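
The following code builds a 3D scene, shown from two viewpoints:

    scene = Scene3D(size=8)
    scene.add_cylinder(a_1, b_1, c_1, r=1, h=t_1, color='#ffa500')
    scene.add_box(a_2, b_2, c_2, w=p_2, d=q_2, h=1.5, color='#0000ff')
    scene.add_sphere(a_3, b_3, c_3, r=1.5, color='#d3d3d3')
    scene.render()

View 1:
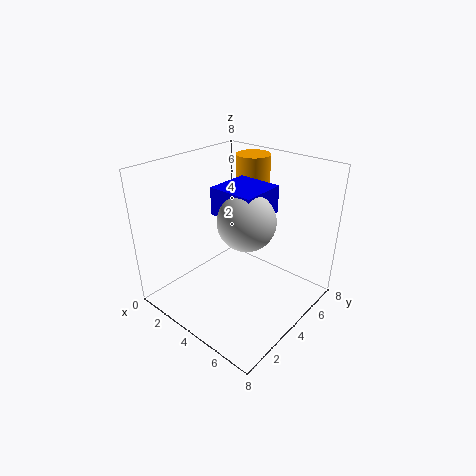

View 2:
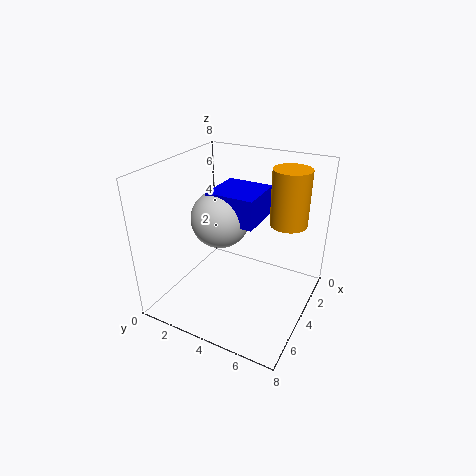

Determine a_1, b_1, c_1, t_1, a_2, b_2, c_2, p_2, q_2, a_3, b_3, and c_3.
a_1 = 3, b_1 = 6.5, c_1 = 5, t_1 = 3, a_2 = 3, b_2 = 3, c_2 = 5.5, p_2 = 2.5, q_2 = 2.5, a_3 = 5, b_3 = 3.5, c_3 = 5.5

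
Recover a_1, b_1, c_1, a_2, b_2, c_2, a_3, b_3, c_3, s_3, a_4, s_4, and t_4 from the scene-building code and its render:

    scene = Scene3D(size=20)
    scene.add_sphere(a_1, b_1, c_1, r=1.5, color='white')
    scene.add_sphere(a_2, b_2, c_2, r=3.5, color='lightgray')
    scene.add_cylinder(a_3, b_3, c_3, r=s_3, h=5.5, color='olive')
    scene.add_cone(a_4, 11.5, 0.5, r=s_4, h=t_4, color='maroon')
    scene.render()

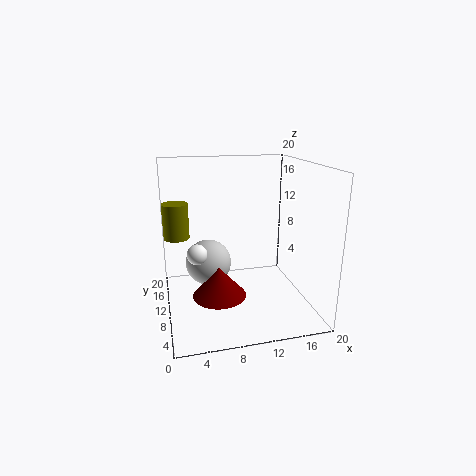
a_1 = 4.5
b_1 = 12.5
c_1 = 7
a_2 = 6.5
b_2 = 15
c_2 = 4.5
a_3 = 2
b_3 = 17.5
c_3 = 8
s_3 = 2
a_4 = 7.5
s_4 = 4
t_4 = 4.5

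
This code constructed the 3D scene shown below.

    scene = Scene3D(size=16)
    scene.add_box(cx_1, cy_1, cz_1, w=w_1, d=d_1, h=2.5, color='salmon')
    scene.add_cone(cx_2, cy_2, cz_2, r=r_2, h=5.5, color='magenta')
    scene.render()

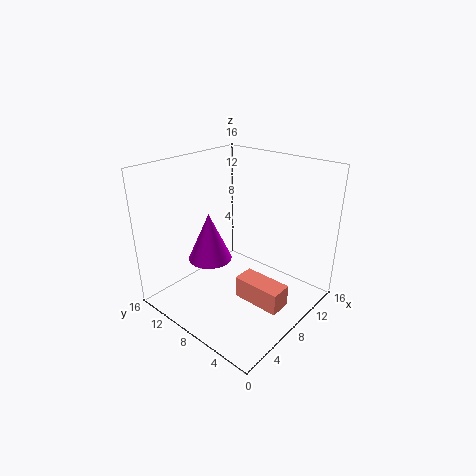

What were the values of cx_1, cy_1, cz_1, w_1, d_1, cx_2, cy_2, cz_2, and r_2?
cx_1 = 7
cy_1 = 2
cz_1 = 1
w_1 = 2.5
d_1 = 5.5
cx_2 = 6.5
cy_2 = 11
cz_2 = 5
r_2 = 2.5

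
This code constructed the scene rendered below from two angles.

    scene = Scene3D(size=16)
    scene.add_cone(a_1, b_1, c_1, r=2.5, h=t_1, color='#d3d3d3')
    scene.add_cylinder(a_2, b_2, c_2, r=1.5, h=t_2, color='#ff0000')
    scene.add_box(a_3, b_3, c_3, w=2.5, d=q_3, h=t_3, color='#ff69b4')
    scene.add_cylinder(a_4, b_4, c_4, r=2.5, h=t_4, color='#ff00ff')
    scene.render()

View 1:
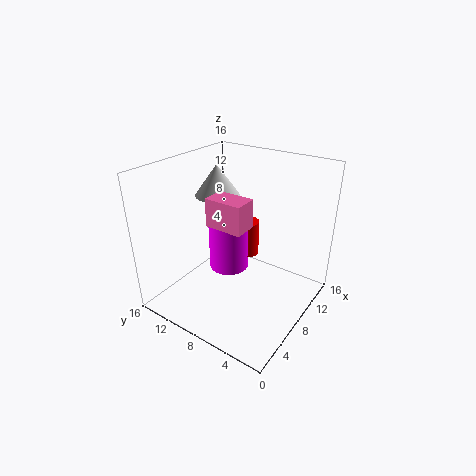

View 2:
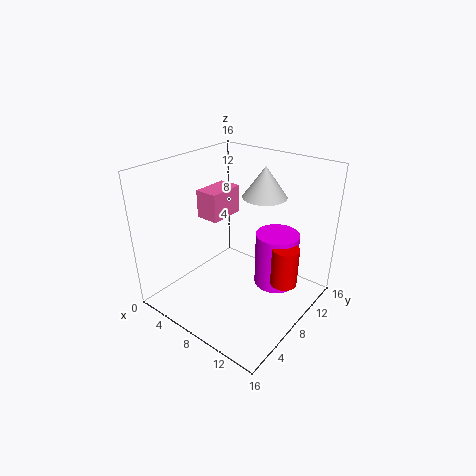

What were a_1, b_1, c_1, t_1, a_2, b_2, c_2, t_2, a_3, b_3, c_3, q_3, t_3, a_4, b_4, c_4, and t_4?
a_1 = 9, b_1 = 11.5, c_1 = 12, t_1 = 3.5, a_2 = 13, b_2 = 10, c_2 = 3, t_2 = 4.5, a_3 = 4.5, b_3 = 5.5, c_3 = 10.5, q_3 = 4, t_3 = 3, a_4 = 11, b_4 = 11.5, c_4 = 1.5, t_4 = 6.5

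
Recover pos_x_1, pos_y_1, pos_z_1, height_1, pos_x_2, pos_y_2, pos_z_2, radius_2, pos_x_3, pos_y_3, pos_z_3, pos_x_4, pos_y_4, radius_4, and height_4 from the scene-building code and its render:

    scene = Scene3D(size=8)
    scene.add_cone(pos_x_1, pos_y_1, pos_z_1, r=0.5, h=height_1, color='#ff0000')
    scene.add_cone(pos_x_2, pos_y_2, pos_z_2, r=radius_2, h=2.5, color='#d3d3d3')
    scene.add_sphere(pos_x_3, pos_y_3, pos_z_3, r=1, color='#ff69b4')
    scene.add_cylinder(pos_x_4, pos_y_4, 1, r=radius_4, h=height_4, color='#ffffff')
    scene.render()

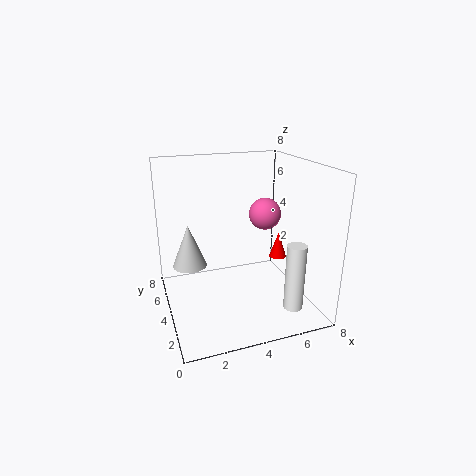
pos_x_1 = 6.5
pos_y_1 = 4
pos_z_1 = 2.5
height_1 = 1.5
pos_x_2 = 1.5
pos_y_2 = 5.5
pos_z_2 = 2
radius_2 = 1
pos_x_3 = 6.5
pos_y_3 = 6
pos_z_3 = 4.5
pos_x_4 = 6
pos_y_4 = 1
radius_4 = 0.5
height_4 = 3.5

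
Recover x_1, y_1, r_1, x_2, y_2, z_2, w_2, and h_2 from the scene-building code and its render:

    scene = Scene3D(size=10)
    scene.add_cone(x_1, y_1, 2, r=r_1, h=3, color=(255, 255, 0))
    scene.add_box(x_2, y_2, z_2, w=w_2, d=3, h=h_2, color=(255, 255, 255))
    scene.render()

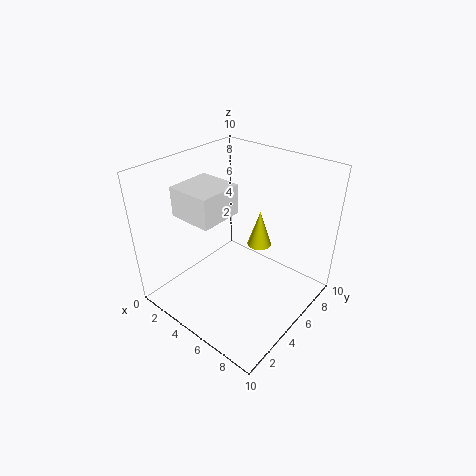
x_1 = 4
y_1 = 9
r_1 = 1
x_2 = 2
y_2 = 2
z_2 = 7
w_2 = 3
h_2 = 2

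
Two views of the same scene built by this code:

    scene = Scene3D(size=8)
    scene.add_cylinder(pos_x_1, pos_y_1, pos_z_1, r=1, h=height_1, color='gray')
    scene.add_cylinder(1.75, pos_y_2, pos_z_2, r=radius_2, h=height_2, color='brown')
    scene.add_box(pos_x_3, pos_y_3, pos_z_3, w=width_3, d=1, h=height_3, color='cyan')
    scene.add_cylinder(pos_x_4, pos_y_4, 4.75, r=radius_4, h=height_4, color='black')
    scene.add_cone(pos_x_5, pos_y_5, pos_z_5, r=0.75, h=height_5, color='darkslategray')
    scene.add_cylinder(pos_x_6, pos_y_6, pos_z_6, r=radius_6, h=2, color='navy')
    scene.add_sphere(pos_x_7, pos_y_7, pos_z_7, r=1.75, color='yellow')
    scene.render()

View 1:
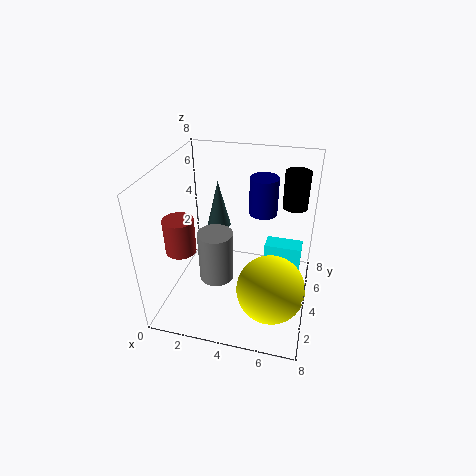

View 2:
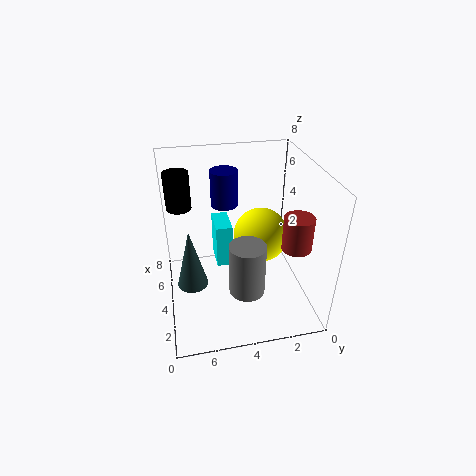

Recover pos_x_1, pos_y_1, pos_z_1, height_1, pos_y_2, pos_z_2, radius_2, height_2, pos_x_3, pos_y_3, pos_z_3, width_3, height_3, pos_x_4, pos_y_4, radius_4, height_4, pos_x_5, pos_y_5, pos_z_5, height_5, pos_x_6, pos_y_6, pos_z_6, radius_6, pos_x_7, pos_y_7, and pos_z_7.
pos_x_1 = 2.75
pos_y_1 = 3.75
pos_z_1 = 1.25
height_1 = 3
pos_y_2 = 1.5
pos_z_2 = 4.5
radius_2 = 0.75
height_2 = 1.75
pos_x_3 = 5.5
pos_y_3 = 4
pos_z_3 = 1
width_3 = 2
height_3 = 2.75
pos_x_4 = 6.75
pos_y_4 = 7
radius_4 = 0.75
height_4 = 2.25
pos_x_5 = 2
pos_y_5 = 6.75
pos_z_5 = 3
height_5 = 3
pos_x_6 = 5.25
pos_y_6 = 4.5
pos_z_6 = 5.5
radius_6 = 0.75
pos_x_7 = 6.25
pos_y_7 = 2
pos_z_7 = 2.5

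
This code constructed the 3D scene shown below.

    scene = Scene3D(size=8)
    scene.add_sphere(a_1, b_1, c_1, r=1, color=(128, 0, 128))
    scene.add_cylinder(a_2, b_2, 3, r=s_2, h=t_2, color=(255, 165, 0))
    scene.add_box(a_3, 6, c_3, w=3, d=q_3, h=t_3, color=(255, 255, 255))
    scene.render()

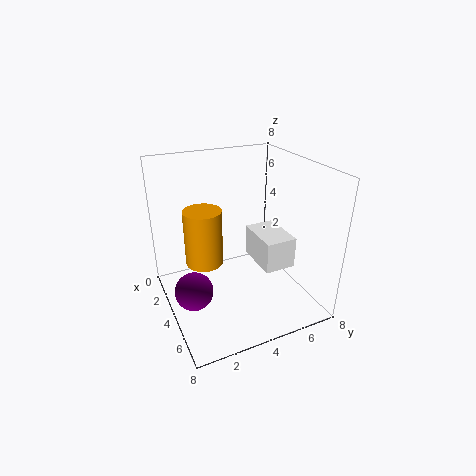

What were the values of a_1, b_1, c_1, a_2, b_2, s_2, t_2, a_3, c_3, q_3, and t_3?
a_1 = 5
b_1 = 1
c_1 = 2
a_2 = 4
b_2 = 2
s_2 = 1
t_2 = 3
a_3 = 1
c_3 = 1
q_3 = 2
t_3 = 2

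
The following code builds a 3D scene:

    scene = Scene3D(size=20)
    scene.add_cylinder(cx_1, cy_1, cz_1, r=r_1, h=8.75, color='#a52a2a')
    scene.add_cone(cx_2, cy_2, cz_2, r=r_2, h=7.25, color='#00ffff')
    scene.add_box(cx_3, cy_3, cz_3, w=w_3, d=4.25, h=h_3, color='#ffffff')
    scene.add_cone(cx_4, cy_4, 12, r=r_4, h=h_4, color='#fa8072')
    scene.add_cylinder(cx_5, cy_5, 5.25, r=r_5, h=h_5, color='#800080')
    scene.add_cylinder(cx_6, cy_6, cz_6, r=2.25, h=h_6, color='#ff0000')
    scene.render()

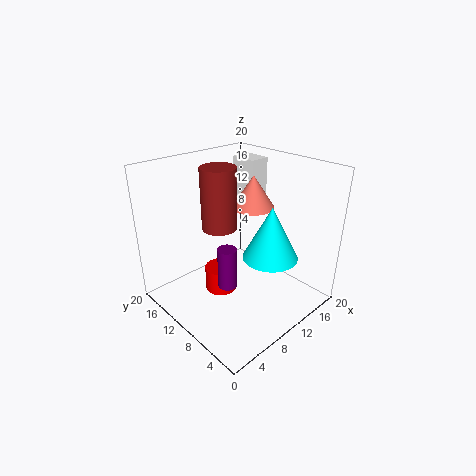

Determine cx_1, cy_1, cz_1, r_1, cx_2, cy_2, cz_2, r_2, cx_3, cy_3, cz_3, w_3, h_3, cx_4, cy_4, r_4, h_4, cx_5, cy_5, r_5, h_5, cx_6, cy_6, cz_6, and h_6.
cx_1 = 9.25
cy_1 = 13
cz_1 = 10.75
r_1 = 2.5
cx_2 = 12
cy_2 = 5.75
cz_2 = 8
r_2 = 3.75
cx_3 = 16.75
cy_3 = 14
cz_3 = 12.25
w_3 = 3.25
h_3 = 6.5
cx_4 = 16
cy_4 = 13
r_4 = 3.25
h_4 = 5
cx_5 = 6
cy_5 = 7.75
r_5 = 1.25
h_5 = 5.5
cx_6 = 8
cy_6 = 11.5
cz_6 = 2
h_6 = 3.5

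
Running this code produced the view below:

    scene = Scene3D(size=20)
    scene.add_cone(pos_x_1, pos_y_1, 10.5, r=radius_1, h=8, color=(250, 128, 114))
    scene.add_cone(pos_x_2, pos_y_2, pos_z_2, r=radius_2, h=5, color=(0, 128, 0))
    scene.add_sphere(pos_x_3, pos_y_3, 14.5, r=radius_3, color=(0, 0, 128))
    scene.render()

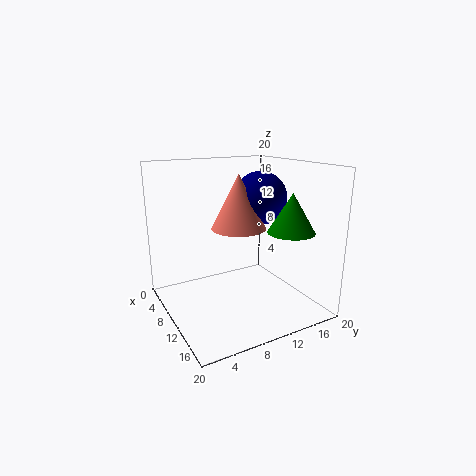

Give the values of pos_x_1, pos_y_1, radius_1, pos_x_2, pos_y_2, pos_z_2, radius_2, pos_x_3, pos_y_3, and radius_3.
pos_x_1 = 7.5, pos_y_1 = 11.5, radius_1 = 4, pos_x_2 = 16.5, pos_y_2 = 14, pos_z_2 = 12, radius_2 = 3, pos_x_3 = 7, pos_y_3 = 15.5, radius_3 = 4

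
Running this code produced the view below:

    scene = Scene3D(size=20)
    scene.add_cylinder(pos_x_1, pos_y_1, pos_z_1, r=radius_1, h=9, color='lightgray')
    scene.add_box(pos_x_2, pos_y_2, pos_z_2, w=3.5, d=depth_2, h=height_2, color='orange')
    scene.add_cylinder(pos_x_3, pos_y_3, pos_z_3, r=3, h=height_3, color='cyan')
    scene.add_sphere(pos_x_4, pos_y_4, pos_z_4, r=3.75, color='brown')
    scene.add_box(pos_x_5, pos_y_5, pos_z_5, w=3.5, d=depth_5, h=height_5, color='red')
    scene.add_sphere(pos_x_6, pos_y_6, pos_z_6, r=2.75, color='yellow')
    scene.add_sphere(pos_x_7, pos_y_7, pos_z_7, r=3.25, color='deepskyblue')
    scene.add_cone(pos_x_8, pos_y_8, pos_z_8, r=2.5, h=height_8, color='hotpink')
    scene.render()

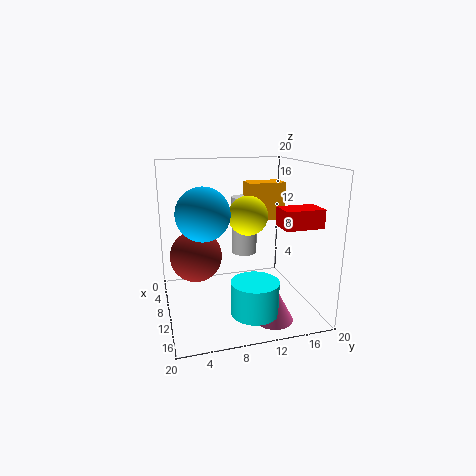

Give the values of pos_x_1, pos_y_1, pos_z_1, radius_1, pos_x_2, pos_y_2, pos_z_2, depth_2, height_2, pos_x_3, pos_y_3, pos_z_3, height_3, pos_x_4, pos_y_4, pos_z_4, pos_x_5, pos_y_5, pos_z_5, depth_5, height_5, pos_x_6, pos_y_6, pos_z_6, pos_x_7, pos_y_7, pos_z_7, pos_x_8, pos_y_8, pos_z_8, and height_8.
pos_x_1 = 4
pos_y_1 = 12.75
pos_z_1 = 5.5
radius_1 = 2
pos_x_2 = 2.5
pos_y_2 = 13
pos_z_2 = 11
depth_2 = 5.75
height_2 = 5.75
pos_x_3 = 16.75
pos_y_3 = 10.25
pos_z_3 = 2.25
height_3 = 4.25
pos_x_4 = 7
pos_y_4 = 4.5
pos_z_4 = 6.75
pos_x_5 = 12.5
pos_y_5 = 14.5
pos_z_5 = 12.25
depth_5 = 5.25
height_5 = 2.5
pos_x_6 = 9.75
pos_y_6 = 11.5
pos_z_6 = 13
pos_x_7 = 14.25
pos_y_7 = 4.5
pos_z_7 = 14.75
pos_x_8 = 17
pos_y_8 = 12.75
pos_z_8 = 1
height_8 = 4.75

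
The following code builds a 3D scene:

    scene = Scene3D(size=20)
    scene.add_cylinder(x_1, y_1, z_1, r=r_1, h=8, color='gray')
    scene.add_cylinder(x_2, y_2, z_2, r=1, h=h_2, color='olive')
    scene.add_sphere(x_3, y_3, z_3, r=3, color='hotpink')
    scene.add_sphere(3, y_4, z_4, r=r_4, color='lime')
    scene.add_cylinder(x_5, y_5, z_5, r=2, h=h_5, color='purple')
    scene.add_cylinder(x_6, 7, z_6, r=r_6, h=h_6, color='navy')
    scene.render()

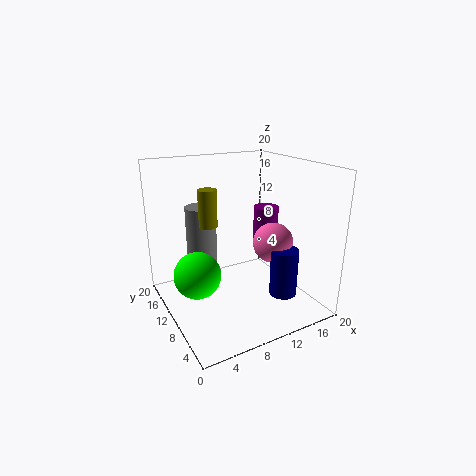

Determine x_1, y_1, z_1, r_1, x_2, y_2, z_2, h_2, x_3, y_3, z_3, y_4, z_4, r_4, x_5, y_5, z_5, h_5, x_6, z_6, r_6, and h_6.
x_1 = 5, y_1 = 11, z_1 = 7, r_1 = 2, x_2 = 3, y_2 = 4, z_2 = 15, h_2 = 4, x_3 = 16, y_3 = 10, z_3 = 8, y_4 = 8, z_4 = 7, r_4 = 3, x_5 = 18, y_5 = 15, z_5 = 5, h_5 = 7, x_6 = 16, z_6 = 1, r_6 = 2, h_6 = 7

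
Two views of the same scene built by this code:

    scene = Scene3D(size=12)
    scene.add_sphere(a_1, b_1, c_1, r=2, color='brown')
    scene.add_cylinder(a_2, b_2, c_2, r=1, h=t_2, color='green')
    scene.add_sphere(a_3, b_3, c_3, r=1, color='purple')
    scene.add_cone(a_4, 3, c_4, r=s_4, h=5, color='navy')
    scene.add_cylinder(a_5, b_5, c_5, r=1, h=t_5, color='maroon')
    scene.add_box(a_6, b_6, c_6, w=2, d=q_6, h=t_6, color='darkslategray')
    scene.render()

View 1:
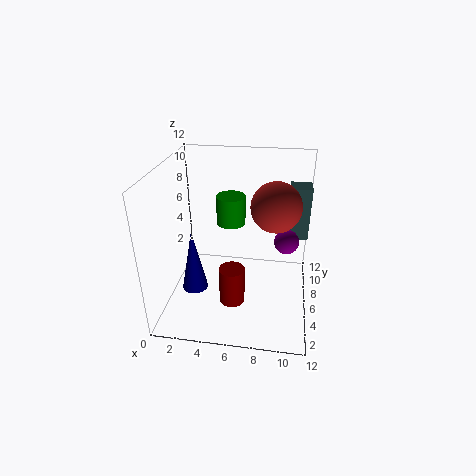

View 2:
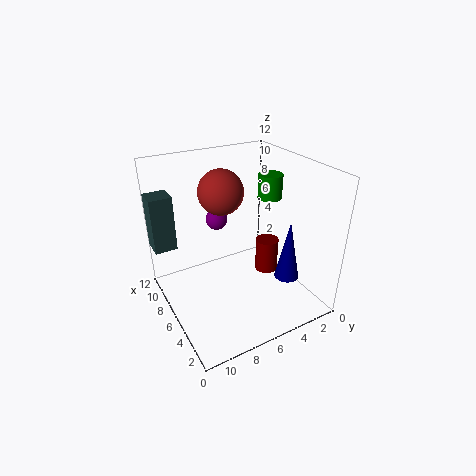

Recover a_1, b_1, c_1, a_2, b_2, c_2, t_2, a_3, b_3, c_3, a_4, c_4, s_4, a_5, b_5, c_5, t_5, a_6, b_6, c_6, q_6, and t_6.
a_1 = 9, b_1 = 6, c_1 = 9, a_2 = 6, b_2 = 3, c_2 = 9, t_2 = 2, a_3 = 10, b_3 = 6, c_3 = 6, a_4 = 3, c_4 = 3, s_4 = 1, a_5 = 6, b_5 = 3, c_5 = 2, t_5 = 3, a_6 = 10, b_6 = 10, c_6 = 4, q_6 = 2, t_6 = 5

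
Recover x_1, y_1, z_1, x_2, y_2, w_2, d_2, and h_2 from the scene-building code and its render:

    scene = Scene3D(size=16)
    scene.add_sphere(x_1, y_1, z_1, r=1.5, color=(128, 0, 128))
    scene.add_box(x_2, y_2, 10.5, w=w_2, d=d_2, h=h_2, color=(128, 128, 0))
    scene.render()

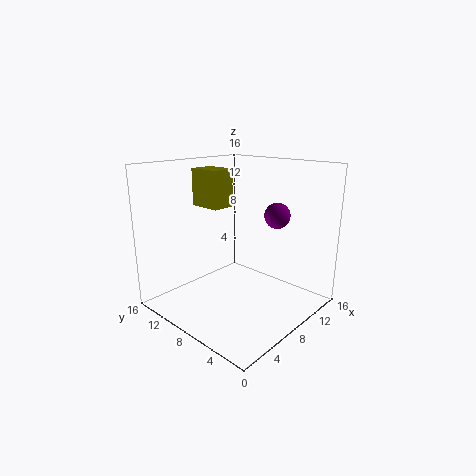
x_1 = 12.5
y_1 = 6
z_1 = 10
x_2 = 8
y_2 = 11.5
w_2 = 3
d_2 = 4
h_2 = 4.5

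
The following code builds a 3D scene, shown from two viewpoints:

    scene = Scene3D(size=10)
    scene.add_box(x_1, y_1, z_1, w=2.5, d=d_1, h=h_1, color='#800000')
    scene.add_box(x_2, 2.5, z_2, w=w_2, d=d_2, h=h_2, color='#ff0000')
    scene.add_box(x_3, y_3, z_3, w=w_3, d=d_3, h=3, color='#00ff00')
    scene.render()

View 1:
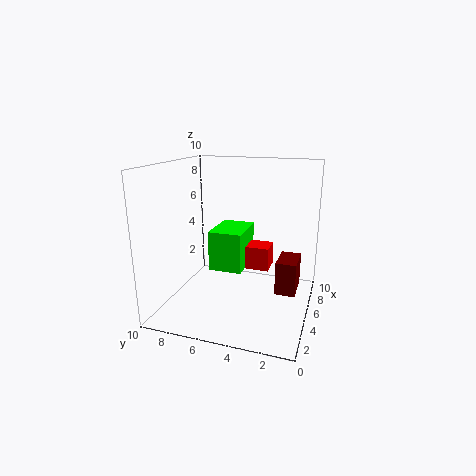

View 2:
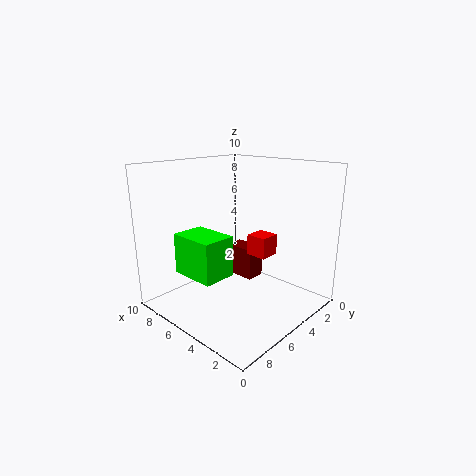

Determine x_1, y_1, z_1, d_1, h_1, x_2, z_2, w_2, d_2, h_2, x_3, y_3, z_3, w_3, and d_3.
x_1 = 6
y_1 = 1
z_1 = 0.5
d_1 = 1.5
h_1 = 2.5
x_2 = 3.5
z_2 = 3.5
w_2 = 1.5
d_2 = 1.5
h_2 = 1.5
x_3 = 5.5
y_3 = 5
z_3 = 2
w_3 = 3.5
d_3 = 2.5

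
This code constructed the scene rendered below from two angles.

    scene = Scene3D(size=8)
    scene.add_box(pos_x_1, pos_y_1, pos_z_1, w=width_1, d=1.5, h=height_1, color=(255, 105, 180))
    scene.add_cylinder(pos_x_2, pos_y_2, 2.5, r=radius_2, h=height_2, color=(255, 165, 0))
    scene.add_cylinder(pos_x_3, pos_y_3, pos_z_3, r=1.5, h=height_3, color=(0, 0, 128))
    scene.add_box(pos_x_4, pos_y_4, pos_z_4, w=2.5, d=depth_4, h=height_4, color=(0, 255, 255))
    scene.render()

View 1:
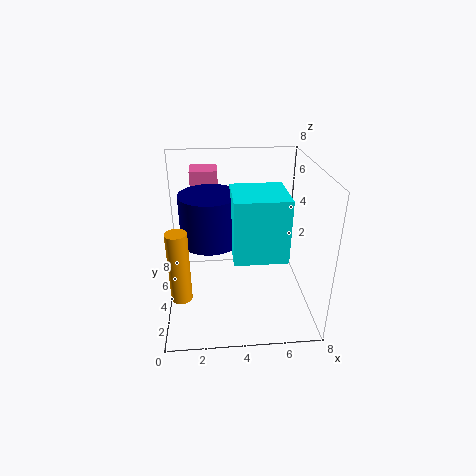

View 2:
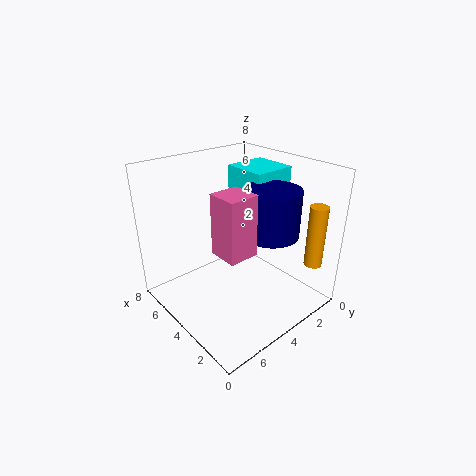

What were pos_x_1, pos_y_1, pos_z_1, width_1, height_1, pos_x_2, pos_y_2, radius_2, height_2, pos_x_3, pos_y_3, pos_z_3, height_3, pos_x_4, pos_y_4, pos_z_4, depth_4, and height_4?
pos_x_1 = 1.5, pos_y_1 = 5, pos_z_1 = 4.5, width_1 = 1.5, height_1 = 3, pos_x_2 = 1, pos_y_2 = 1, radius_2 = 0.5, height_2 = 3.5, pos_x_3 = 2.5, pos_y_3 = 3, pos_z_3 = 4.5, height_3 = 2.5, pos_x_4 = 3.5, pos_y_4 = 0.5, pos_z_4 = 4.5, depth_4 = 2.5, height_4 = 3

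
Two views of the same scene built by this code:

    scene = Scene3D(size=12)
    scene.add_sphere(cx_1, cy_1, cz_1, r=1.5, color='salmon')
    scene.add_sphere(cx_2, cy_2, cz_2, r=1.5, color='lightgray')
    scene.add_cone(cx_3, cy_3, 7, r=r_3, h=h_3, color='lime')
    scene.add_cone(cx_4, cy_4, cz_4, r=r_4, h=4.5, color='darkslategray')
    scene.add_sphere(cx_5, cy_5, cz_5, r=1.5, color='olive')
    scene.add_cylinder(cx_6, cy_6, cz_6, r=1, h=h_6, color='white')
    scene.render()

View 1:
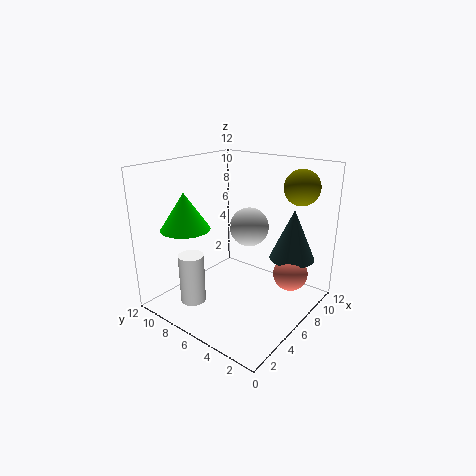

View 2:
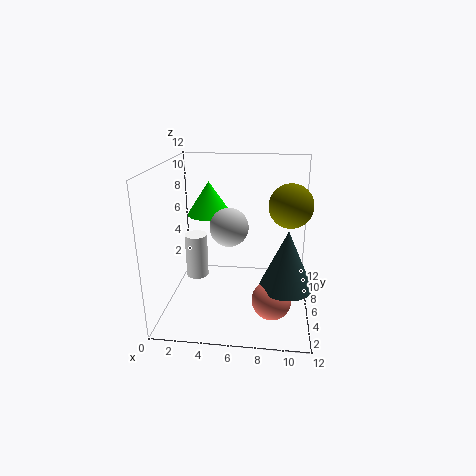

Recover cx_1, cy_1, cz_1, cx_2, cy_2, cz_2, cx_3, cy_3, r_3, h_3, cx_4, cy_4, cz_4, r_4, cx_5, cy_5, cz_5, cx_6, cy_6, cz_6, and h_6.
cx_1 = 9; cy_1 = 2.5; cz_1 = 2.5; cx_2 = 5.5; cy_2 = 4.5; cz_2 = 7.5; cx_3 = 3; cy_3 = 9; r_3 = 2; h_3 = 3; cx_4 = 10; cy_4 = 3; cz_4 = 3.5; r_4 = 2; cx_5 = 10; cy_5 = 2.5; cz_5 = 10; cx_6 = 2; cy_6 = 7.5; cz_6 = 1.5; h_6 = 4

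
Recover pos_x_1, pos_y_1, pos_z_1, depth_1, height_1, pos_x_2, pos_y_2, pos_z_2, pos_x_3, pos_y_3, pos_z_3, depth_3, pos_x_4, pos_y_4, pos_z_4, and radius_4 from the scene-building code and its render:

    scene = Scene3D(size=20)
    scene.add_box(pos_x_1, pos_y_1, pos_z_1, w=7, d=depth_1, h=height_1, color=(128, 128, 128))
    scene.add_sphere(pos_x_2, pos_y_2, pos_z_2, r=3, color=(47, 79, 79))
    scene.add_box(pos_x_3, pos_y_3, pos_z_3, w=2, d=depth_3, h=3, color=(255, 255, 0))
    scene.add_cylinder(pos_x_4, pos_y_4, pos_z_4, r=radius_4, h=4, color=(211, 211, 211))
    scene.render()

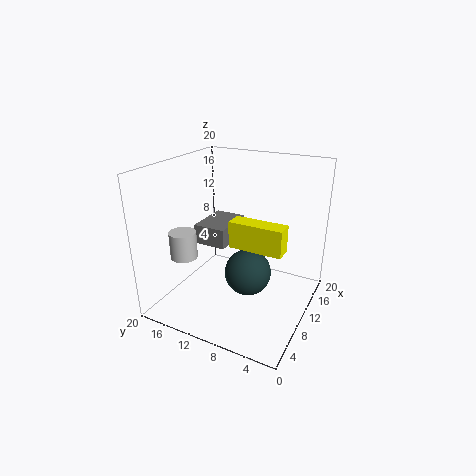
pos_x_1 = 11
pos_y_1 = 13
pos_z_1 = 7
depth_1 = 5
height_1 = 3
pos_x_2 = 7
pos_y_2 = 7
pos_z_2 = 7
pos_x_3 = 2
pos_y_3 = 1
pos_z_3 = 13
depth_3 = 6
pos_x_4 = 8
pos_y_4 = 18
pos_z_4 = 6
radius_4 = 2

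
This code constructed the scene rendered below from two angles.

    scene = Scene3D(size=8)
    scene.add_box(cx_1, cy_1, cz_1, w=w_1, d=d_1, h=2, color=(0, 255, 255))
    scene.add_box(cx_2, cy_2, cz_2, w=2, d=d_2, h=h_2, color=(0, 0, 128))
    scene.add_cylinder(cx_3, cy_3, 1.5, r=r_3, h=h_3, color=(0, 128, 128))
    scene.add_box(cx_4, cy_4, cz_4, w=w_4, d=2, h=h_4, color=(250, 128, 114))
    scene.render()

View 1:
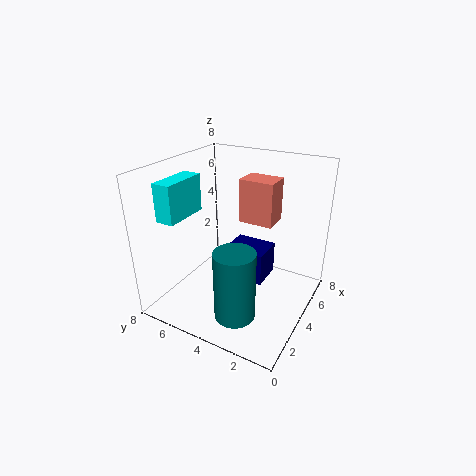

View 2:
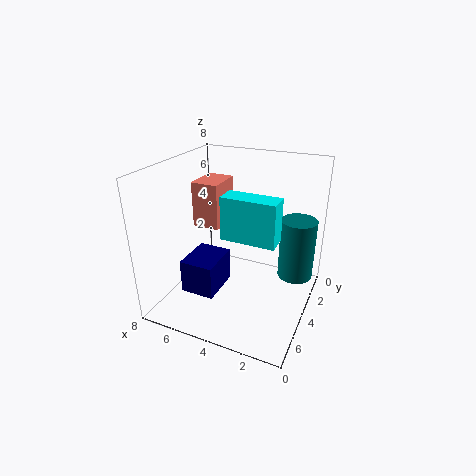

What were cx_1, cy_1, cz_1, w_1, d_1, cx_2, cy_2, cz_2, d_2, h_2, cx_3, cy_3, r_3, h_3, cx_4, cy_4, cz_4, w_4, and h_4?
cx_1 = 1
cy_1 = 6
cz_1 = 5.5
w_1 = 2.5
d_1 = 1
cx_2 = 5
cy_2 = 3
cz_2 = 0.5
d_2 = 2.5
h_2 = 2
cx_3 = 1
cy_3 = 2.5
r_3 = 1
h_3 = 3.5
cx_4 = 5
cy_4 = 2.5
cz_4 = 4.5
w_4 = 1.5
h_4 = 2.5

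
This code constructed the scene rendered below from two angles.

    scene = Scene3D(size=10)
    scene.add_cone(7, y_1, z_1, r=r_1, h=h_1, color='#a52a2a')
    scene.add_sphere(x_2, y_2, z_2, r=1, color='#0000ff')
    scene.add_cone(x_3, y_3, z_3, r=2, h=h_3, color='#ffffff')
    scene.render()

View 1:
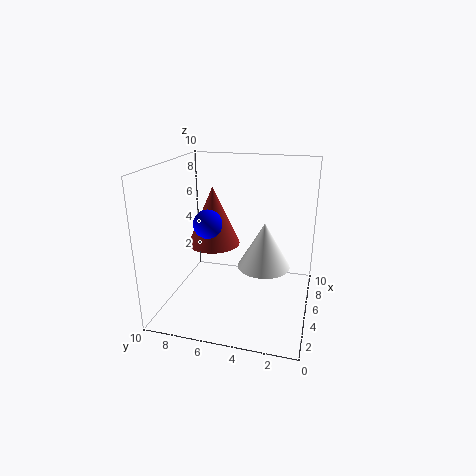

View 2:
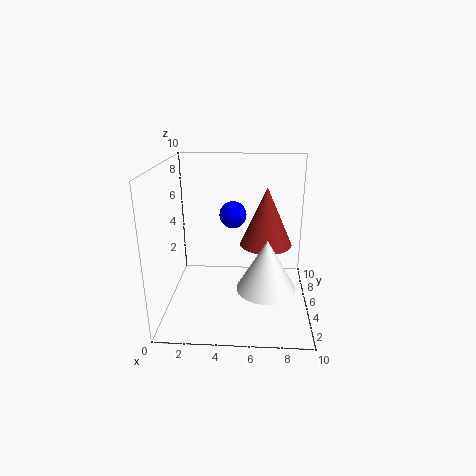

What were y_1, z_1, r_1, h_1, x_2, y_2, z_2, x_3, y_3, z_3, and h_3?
y_1 = 7.5; z_1 = 3.5; r_1 = 2; h_1 = 4.5; x_2 = 4.5; y_2 = 7; z_2 = 6; x_3 = 7; y_3 = 3.5; z_3 = 2; h_3 = 3.5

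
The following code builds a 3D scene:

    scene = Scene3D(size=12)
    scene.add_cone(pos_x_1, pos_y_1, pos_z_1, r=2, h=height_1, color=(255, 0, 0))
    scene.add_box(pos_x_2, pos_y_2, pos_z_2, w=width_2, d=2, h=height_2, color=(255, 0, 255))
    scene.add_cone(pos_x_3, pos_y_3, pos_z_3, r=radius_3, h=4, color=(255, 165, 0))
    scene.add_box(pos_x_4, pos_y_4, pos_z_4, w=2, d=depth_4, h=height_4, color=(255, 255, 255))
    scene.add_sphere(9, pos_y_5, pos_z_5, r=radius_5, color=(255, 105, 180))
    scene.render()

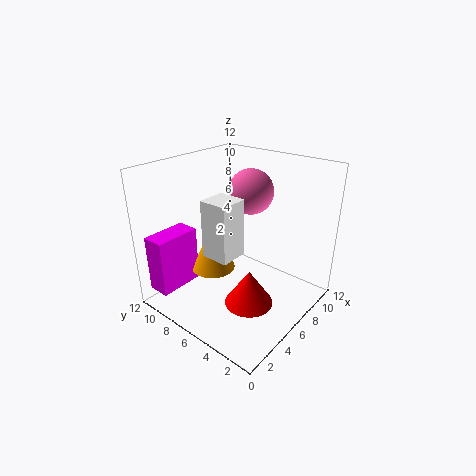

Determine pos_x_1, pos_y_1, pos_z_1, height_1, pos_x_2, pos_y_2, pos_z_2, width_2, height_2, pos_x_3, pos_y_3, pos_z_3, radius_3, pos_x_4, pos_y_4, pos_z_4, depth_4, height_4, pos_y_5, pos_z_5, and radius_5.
pos_x_1 = 5, pos_y_1 = 4, pos_z_1 = 1, height_1 = 3, pos_x_2 = 1, pos_y_2 = 10, pos_z_2 = 1, width_2 = 4, height_2 = 5, pos_x_3 = 6, pos_y_3 = 9, pos_z_3 = 2, radius_3 = 2, pos_x_4 = 1, pos_y_4 = 3, pos_z_4 = 7, depth_4 = 2, height_4 = 4, pos_y_5 = 7, pos_z_5 = 9, radius_5 = 2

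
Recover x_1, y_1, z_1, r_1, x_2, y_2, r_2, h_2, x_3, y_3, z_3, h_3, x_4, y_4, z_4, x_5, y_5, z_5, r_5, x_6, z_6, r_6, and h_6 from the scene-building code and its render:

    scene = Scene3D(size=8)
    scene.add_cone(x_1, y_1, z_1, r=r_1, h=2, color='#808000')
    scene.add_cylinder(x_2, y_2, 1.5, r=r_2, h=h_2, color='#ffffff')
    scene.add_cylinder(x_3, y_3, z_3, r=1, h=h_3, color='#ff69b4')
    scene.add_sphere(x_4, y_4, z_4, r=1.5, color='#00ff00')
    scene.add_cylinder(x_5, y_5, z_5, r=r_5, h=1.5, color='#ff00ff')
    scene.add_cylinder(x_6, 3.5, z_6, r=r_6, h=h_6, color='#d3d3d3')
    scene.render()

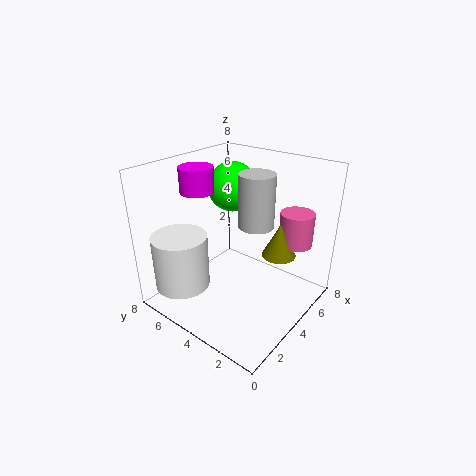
x_1 = 6
y_1 = 2.5
z_1 = 2.5
r_1 = 1
x_2 = 1.5
y_2 = 6
r_2 = 1.5
h_2 = 3
x_3 = 7
y_3 = 2
z_3 = 3
h_3 = 2
x_4 = 6
y_4 = 6
z_4 = 6
x_5 = 4
y_5 = 7
z_5 = 6
r_5 = 1
x_6 = 5
z_6 = 4.5
r_6 = 1
h_6 = 3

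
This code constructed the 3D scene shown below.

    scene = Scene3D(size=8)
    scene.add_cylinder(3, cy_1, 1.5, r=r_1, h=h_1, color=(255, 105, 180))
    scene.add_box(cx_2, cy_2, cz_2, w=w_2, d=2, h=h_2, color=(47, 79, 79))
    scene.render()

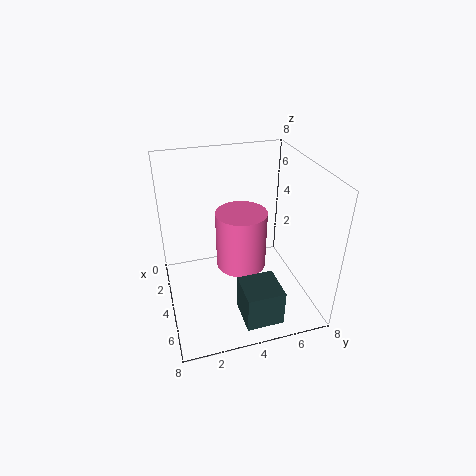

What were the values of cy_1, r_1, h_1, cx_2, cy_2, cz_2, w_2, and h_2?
cy_1 = 4.5; r_1 = 1.5; h_1 = 3.5; cx_2 = 5.5; cy_2 = 3.5; cz_2 = 0.5; w_2 = 2; h_2 = 2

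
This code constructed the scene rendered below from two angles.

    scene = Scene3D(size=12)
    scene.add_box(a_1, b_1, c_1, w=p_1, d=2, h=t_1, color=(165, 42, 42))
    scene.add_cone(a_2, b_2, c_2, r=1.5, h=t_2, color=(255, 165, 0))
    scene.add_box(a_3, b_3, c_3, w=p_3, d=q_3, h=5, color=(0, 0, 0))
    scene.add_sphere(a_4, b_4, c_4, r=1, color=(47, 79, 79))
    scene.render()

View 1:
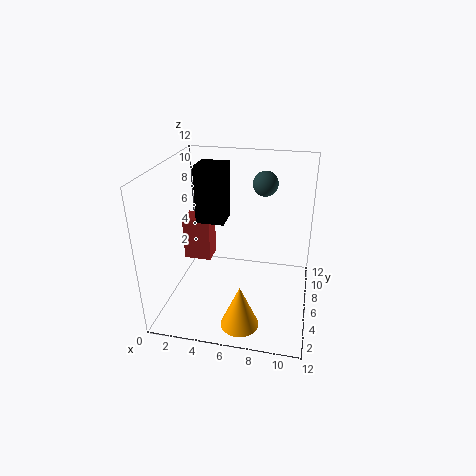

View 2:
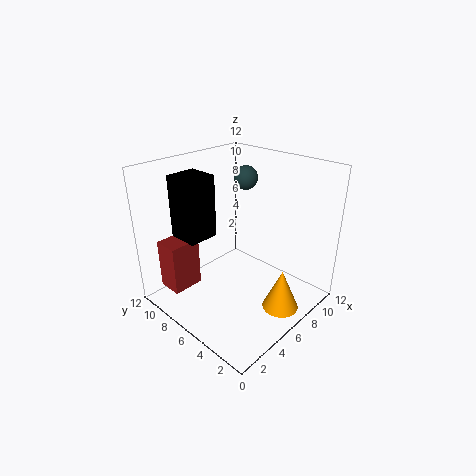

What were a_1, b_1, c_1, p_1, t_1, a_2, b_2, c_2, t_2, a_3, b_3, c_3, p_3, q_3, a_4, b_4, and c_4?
a_1 = 0.5
b_1 = 7.5
c_1 = 2.5
p_1 = 2.5
t_1 = 4
a_2 = 7
b_2 = 2
c_2 = 0.5
t_2 = 3.5
a_3 = 2
b_3 = 7
c_3 = 6.5
p_3 = 2.5
q_3 = 2.5
a_4 = 8
b_4 = 7
c_4 = 10.5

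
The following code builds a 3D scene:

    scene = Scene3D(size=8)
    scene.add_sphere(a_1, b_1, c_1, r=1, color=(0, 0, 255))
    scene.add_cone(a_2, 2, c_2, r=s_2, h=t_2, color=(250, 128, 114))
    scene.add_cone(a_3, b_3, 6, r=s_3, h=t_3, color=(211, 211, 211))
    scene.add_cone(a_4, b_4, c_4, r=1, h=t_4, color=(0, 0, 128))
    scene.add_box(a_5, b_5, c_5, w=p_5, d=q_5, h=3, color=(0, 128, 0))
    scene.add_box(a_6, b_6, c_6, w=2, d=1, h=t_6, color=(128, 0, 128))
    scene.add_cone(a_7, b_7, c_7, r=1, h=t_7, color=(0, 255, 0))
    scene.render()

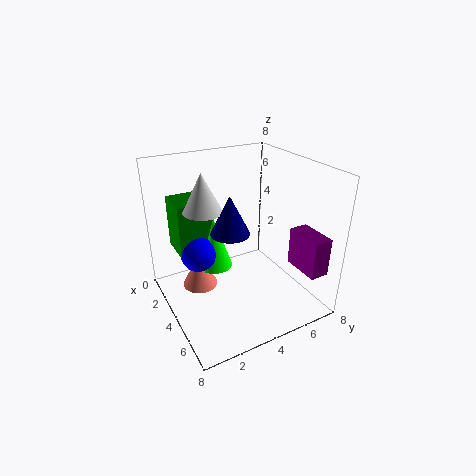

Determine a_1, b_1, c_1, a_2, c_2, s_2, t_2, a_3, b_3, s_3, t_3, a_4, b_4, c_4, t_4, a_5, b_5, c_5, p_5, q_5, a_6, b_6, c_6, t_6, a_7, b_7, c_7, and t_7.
a_1 = 3, b_1 = 2, c_1 = 3, a_2 = 3, c_2 = 1, s_2 = 1, t_2 = 2, a_3 = 4, b_3 = 2, s_3 = 1, t_3 = 2, a_4 = 5, b_4 = 3, c_4 = 5, t_4 = 2, a_5 = 1, b_5 = 1, c_5 = 3, p_5 = 2, q_5 = 2, a_6 = 6, b_6 = 6, c_6 = 3, t_6 = 2, a_7 = 3, b_7 = 3, c_7 = 2, t_7 = 3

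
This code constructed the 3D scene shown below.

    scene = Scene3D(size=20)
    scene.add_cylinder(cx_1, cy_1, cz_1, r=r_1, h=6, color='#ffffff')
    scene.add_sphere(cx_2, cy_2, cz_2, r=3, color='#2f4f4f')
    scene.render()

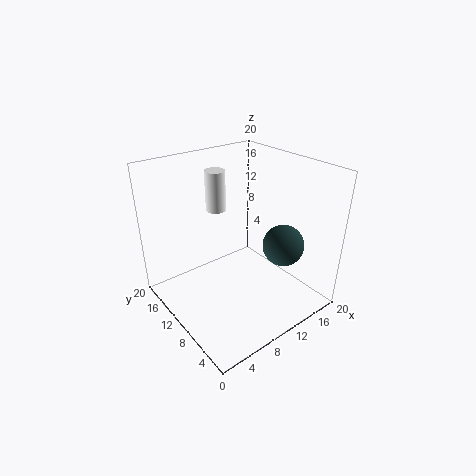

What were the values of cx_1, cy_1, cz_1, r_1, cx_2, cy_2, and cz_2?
cx_1 = 10.5, cy_1 = 16, cz_1 = 12, r_1 = 1.5, cx_2 = 16, cy_2 = 7, cz_2 = 8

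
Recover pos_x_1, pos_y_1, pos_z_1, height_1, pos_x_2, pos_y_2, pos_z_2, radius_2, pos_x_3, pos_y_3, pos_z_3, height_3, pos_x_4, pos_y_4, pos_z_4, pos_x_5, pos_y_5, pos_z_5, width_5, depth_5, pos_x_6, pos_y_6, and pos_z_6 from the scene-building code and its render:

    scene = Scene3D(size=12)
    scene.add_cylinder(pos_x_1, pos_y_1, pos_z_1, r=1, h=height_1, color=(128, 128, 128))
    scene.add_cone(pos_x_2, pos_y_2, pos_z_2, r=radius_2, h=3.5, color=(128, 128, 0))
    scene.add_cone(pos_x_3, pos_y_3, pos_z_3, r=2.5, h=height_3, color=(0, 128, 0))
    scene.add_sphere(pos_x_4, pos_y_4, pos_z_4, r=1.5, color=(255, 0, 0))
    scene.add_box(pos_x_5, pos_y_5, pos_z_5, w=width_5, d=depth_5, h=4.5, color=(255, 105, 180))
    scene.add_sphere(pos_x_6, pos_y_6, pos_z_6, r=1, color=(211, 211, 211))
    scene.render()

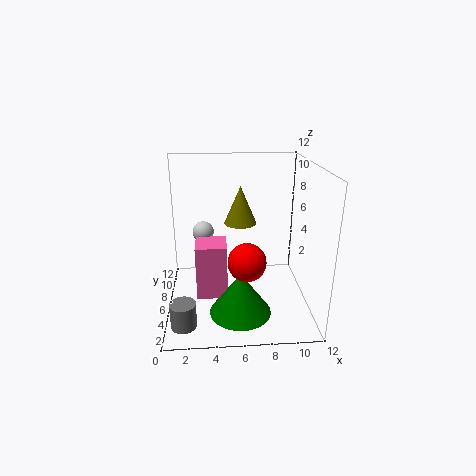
pos_x_1 = 1.5
pos_y_1 = 2
pos_z_1 = 0.5
height_1 = 2
pos_x_2 = 6.5
pos_y_2 = 9.5
pos_z_2 = 6
radius_2 = 1.5
pos_x_3 = 6
pos_y_3 = 3.5
pos_z_3 = 0.5
height_3 = 3.5
pos_x_4 = 6.5
pos_y_4 = 3.5
pos_z_4 = 5
pos_x_5 = 2.5
pos_y_5 = 4
pos_z_5 = 1.5
width_5 = 2.5
depth_5 = 2.5
pos_x_6 = 3
pos_y_6 = 10
pos_z_6 = 5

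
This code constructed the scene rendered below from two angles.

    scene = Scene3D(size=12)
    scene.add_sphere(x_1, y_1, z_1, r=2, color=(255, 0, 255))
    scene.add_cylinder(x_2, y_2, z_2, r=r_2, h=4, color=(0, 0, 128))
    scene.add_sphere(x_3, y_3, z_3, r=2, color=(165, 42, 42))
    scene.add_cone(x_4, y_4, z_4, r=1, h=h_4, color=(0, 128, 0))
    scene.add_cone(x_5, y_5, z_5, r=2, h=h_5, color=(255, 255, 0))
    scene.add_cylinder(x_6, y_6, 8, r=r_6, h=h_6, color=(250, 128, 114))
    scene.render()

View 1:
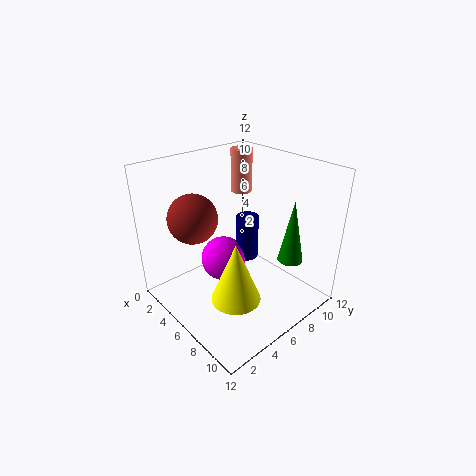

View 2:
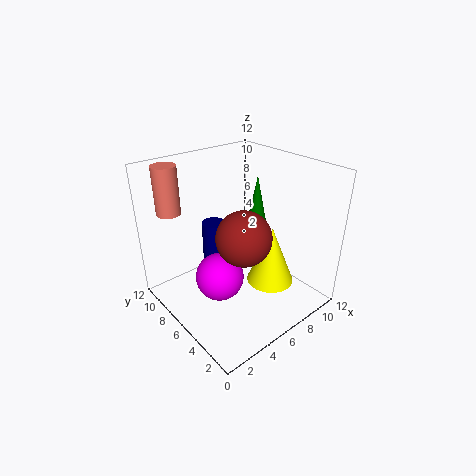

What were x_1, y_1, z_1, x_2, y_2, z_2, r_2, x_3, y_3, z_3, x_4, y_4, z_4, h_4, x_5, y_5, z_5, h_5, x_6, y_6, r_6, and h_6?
x_1 = 4, y_1 = 6, z_1 = 3, x_2 = 5, y_2 = 8, z_2 = 3, r_2 = 1, x_3 = 4, y_3 = 3, z_3 = 8, x_4 = 10, y_4 = 8, z_4 = 5, h_4 = 5, x_5 = 8, y_5 = 4, z_5 = 2, h_5 = 5, x_6 = 2, y_6 = 10, r_6 = 1, h_6 = 4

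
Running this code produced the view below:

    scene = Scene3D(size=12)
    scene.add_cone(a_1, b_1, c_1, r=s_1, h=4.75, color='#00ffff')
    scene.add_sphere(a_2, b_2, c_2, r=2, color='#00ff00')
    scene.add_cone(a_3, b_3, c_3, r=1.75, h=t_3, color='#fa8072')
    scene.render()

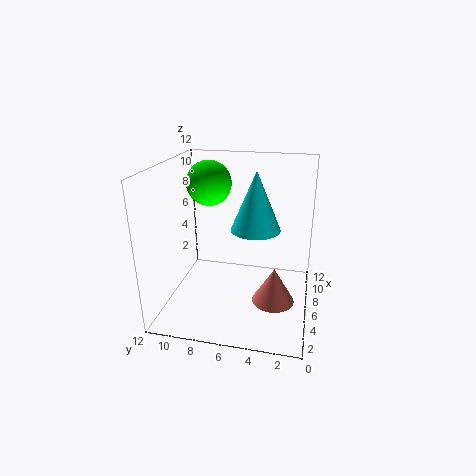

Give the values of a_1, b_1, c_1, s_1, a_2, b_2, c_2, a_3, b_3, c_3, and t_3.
a_1 = 5.75, b_1 = 4.5, c_1 = 7, s_1 = 2, a_2 = 8.75, b_2 = 9.25, c_2 = 9.75, a_3 = 5, b_3 = 2.75, c_3 = 1, t_3 = 3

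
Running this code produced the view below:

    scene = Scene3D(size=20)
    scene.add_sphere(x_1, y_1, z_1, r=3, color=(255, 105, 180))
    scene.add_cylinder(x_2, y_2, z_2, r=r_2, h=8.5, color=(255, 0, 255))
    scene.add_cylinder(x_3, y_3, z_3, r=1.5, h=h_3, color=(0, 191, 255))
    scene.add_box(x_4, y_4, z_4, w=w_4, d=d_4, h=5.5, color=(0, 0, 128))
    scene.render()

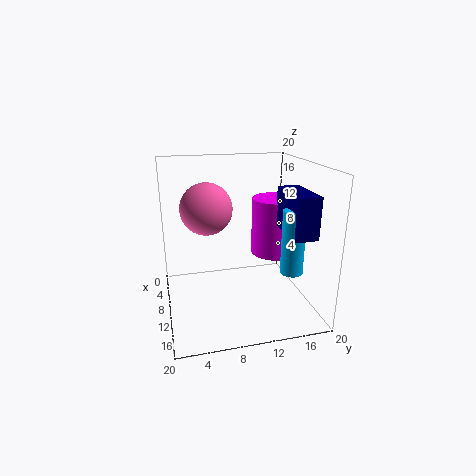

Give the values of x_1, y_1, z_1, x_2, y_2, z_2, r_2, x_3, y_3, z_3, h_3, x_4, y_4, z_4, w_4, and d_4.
x_1 = 15, y_1 = 5, z_1 = 16, x_2 = 7, y_2 = 16.5, z_2 = 6, r_2 = 3.5, x_3 = 15, y_3 = 16, z_3 = 6.5, h_3 = 8.5, x_4 = 10, y_4 = 15.5, z_4 = 11.5, w_4 = 7, d_4 = 3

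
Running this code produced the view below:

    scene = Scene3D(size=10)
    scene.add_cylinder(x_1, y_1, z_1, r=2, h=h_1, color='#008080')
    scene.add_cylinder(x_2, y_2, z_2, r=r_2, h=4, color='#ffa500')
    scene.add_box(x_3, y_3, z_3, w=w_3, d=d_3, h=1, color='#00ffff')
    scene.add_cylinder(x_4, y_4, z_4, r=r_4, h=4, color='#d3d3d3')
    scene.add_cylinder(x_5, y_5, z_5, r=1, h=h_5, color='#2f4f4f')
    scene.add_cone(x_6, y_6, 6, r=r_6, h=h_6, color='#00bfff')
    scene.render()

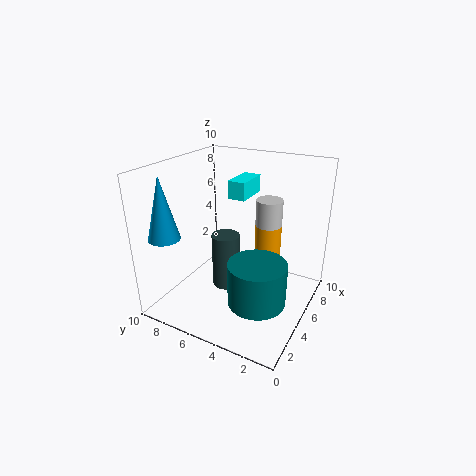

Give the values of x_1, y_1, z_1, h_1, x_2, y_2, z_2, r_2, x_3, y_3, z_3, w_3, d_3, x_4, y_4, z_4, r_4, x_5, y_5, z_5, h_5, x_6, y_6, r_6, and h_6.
x_1 = 4, y_1 = 3, z_1 = 1, h_1 = 3, x_2 = 8, y_2 = 4, z_2 = 1, r_2 = 1, x_3 = 2, y_3 = 3, z_3 = 9, w_3 = 2, d_3 = 1, x_4 = 8, y_4 = 4, z_4 = 3, r_4 = 1, x_5 = 5, y_5 = 6, z_5 = 1, h_5 = 4, x_6 = 1, y_6 = 8, r_6 = 1, h_6 = 4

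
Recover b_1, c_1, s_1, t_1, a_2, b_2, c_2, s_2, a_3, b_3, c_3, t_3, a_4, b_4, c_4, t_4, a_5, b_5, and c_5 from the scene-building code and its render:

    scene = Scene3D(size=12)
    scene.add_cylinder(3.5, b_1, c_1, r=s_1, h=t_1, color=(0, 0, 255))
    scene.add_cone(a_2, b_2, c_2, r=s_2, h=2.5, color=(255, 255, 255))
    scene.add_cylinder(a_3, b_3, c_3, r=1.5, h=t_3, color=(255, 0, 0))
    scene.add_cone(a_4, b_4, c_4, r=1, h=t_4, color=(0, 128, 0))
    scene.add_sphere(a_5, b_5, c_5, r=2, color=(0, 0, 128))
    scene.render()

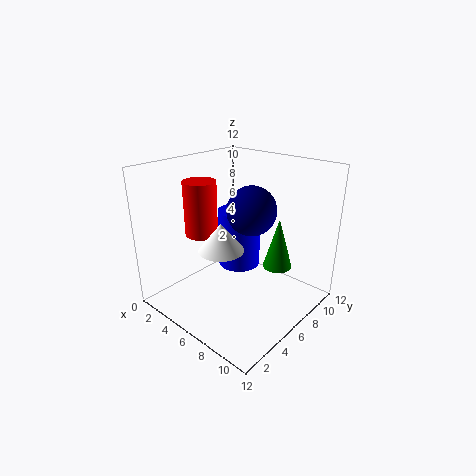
b_1 = 9
c_1 = 1.5
s_1 = 2
t_1 = 5.5
a_2 = 4.5
b_2 = 5.5
c_2 = 4.5
s_2 = 2
a_3 = 1.5
b_3 = 6
c_3 = 5
t_3 = 5
a_4 = 11
b_4 = 4.5
c_4 = 6
t_4 = 3.5
a_5 = 7
b_5 = 6.5
c_5 = 8.5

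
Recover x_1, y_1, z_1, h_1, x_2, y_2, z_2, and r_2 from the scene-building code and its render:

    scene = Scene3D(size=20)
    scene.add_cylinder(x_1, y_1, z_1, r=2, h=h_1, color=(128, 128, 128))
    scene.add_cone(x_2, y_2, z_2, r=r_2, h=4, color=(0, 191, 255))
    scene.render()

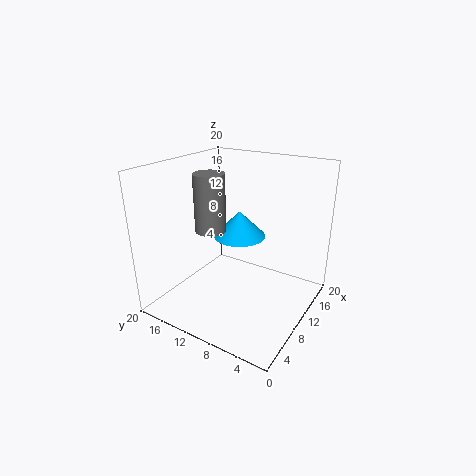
x_1 = 6.5
y_1 = 12
z_1 = 12
h_1 = 7.5
x_2 = 14.5
y_2 = 12.5
z_2 = 8
r_2 = 4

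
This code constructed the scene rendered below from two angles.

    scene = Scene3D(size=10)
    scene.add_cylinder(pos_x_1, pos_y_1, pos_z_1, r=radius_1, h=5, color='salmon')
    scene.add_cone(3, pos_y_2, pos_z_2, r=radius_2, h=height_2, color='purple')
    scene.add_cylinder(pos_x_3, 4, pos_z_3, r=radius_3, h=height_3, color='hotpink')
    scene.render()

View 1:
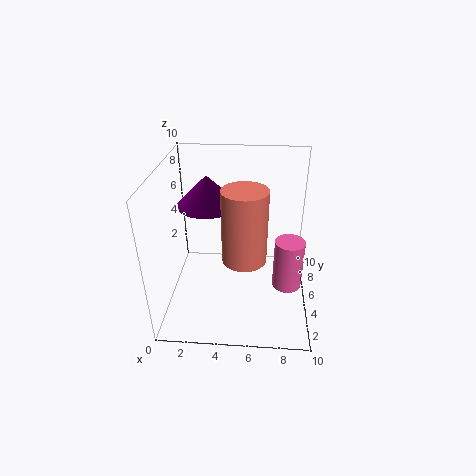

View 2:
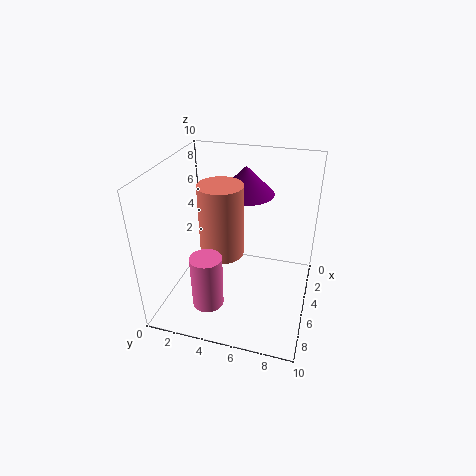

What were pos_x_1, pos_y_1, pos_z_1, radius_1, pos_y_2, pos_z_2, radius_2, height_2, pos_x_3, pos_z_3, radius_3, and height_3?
pos_x_1 = 5.5
pos_y_1 = 4
pos_z_1 = 4
radius_1 = 1.5
pos_y_2 = 5
pos_z_2 = 7.5
radius_2 = 2
height_2 = 2
pos_x_3 = 8.5
pos_z_3 = 2
radius_3 = 1
height_3 = 3.5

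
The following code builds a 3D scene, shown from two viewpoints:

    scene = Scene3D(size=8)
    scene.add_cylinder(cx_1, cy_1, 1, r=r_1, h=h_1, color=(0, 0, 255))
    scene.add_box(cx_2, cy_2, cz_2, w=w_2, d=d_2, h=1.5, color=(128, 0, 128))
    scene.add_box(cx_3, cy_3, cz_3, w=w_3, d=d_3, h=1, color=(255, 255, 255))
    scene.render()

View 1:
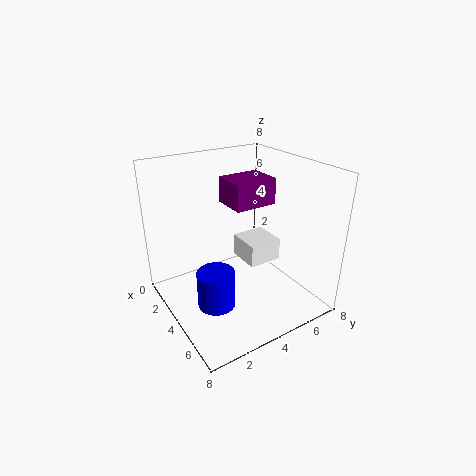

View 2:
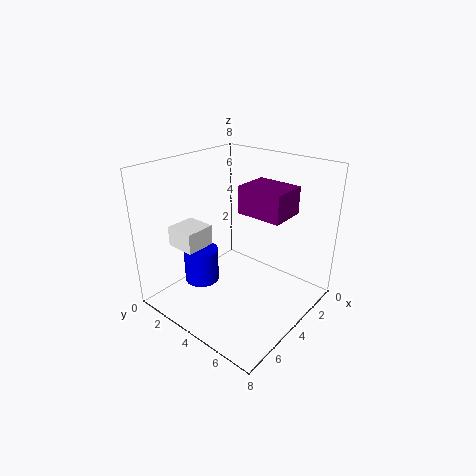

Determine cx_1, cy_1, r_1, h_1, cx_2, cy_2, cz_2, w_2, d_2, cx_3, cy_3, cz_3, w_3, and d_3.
cx_1 = 5; cy_1 = 2; r_1 = 1; h_1 = 2; cx_2 = 2; cy_2 = 4; cz_2 = 5.5; w_2 = 2; d_2 = 2.5; cx_3 = 6; cy_3 = 2.5; cz_3 = 4.5; w_3 = 1.5; d_3 = 1.5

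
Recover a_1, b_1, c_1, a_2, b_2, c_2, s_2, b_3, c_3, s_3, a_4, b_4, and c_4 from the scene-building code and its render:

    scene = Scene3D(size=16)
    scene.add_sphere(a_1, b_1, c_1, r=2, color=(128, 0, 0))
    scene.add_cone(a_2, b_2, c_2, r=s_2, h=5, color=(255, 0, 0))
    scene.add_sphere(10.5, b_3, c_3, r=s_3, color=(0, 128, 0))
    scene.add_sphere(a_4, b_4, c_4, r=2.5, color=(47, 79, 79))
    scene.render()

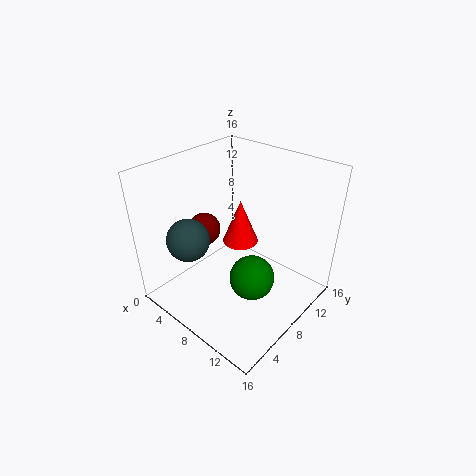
a_1 = 2; b_1 = 8.5; c_1 = 6.5; a_2 = 7.5; b_2 = 9; c_2 = 7; s_2 = 2; b_3 = 7.5; c_3 = 4; s_3 = 2.5; a_4 = 3; b_4 = 5; c_4 = 7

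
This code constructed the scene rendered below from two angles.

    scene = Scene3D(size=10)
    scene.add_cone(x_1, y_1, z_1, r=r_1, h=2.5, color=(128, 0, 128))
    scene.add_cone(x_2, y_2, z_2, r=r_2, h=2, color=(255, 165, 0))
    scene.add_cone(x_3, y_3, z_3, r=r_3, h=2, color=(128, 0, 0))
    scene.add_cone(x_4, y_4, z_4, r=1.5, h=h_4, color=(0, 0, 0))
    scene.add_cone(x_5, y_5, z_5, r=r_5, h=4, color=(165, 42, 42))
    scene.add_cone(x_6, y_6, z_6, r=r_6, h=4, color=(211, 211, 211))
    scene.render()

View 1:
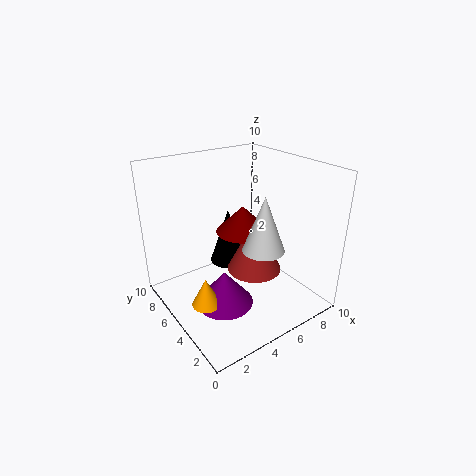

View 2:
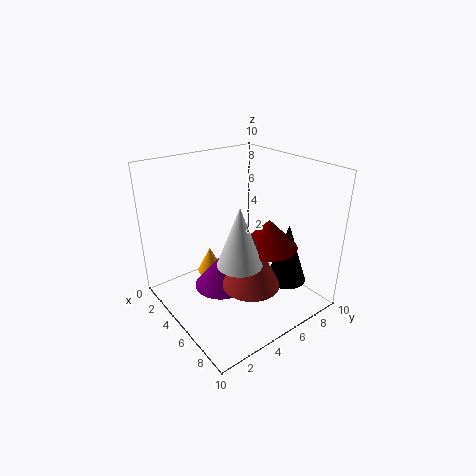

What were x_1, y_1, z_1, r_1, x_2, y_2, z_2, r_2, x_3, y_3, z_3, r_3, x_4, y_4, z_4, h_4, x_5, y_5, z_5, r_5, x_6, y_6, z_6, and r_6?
x_1 = 3.5; y_1 = 4.5; z_1 = 0.5; r_1 = 2; x_2 = 2; y_2 = 4.5; z_2 = 1; r_2 = 1; x_3 = 6.5; y_3 = 6.5; z_3 = 4.5; r_3 = 2; x_4 = 6.5; y_4 = 8.5; z_4 = 1; h_4 = 4.5; x_5 = 6.5; y_5 = 5; z_5 = 2; r_5 = 2; x_6 = 6.5; y_6 = 4; z_6 = 4; r_6 = 1.5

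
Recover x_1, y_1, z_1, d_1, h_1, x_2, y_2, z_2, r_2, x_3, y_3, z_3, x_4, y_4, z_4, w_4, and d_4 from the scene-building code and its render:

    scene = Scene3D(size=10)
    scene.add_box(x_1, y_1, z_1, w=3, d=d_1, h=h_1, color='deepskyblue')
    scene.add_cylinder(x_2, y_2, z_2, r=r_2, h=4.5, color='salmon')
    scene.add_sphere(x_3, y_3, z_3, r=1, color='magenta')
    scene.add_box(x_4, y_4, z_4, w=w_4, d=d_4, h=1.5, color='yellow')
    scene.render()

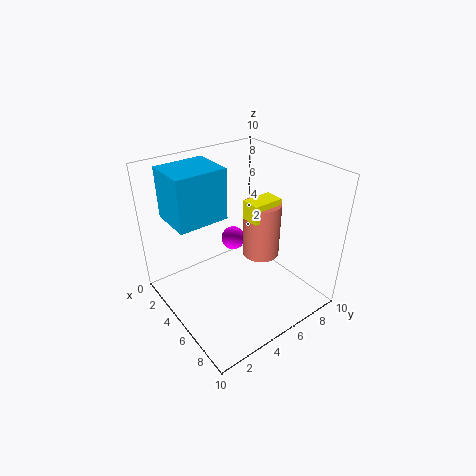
x_1 = 1.5; y_1 = 1; z_1 = 6.5; d_1 = 3.5; h_1 = 3.5; x_2 = 3.5; y_2 = 8.5; z_2 = 1.5; r_2 = 1.5; x_3 = 1; y_3 = 7.5; z_3 = 2; x_4 = 3; y_4 = 7; z_4 = 5; w_4 = 1.5; d_4 = 2.5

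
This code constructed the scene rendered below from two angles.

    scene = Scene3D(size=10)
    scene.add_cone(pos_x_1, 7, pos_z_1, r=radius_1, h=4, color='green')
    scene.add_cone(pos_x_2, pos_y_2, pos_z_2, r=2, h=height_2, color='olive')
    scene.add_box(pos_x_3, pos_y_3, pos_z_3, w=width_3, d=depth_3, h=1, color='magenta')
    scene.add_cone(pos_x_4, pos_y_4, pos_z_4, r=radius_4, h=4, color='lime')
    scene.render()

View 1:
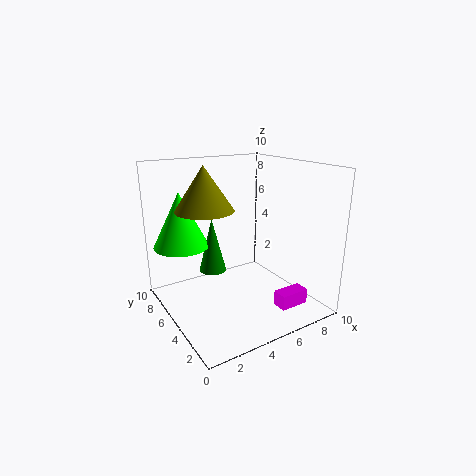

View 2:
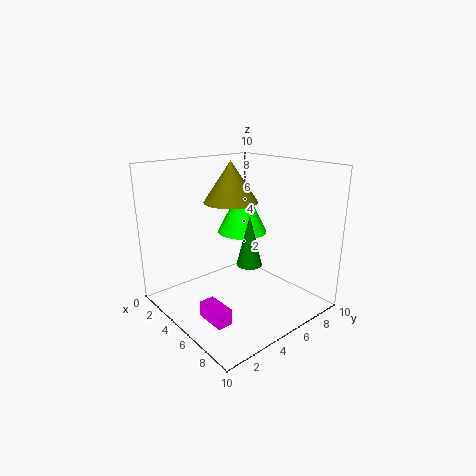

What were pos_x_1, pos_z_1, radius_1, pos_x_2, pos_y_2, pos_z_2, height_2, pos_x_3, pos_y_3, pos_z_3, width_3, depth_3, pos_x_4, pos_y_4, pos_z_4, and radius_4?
pos_x_1 = 4, pos_z_1 = 2, radius_1 = 1, pos_x_2 = 3, pos_y_2 = 6, pos_z_2 = 7, height_2 = 3, pos_x_3 = 6, pos_y_3 = 1, pos_z_3 = 1, width_3 = 2, depth_3 = 1, pos_x_4 = 2, pos_y_4 = 8, pos_z_4 = 4, radius_4 = 2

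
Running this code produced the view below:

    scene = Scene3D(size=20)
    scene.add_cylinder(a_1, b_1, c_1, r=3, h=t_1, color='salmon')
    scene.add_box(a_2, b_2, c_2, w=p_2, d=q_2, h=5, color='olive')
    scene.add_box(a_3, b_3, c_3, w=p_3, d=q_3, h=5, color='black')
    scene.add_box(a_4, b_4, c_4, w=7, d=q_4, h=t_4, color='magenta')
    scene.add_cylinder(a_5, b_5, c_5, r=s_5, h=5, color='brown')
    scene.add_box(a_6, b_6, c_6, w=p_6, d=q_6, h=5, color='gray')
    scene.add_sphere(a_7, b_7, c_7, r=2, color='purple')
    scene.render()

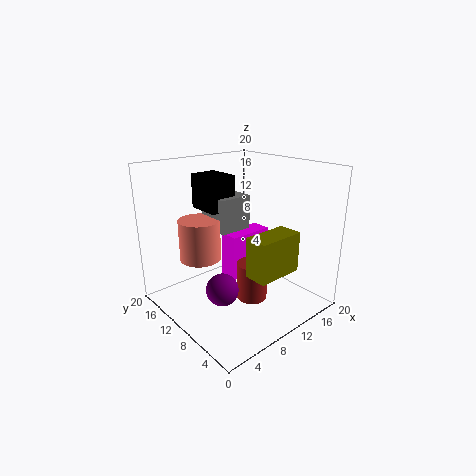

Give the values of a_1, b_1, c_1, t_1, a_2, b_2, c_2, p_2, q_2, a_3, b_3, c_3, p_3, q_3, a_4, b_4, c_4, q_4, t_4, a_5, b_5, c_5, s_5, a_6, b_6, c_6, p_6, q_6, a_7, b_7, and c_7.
a_1 = 7
b_1 = 15
c_1 = 6
t_1 = 6
a_2 = 6
b_2 = 1
c_2 = 8
p_2 = 6
q_2 = 3
a_3 = 8
b_3 = 13
c_3 = 13
p_3 = 4
q_3 = 5
a_4 = 11
b_4 = 12
c_4 = 2
q_4 = 3
t_4 = 7
a_5 = 9
b_5 = 6
c_5 = 3
s_5 = 2
a_6 = 9
b_6 = 12
c_6 = 10
p_6 = 5
q_6 = 5
a_7 = 4
b_7 = 6
c_7 = 6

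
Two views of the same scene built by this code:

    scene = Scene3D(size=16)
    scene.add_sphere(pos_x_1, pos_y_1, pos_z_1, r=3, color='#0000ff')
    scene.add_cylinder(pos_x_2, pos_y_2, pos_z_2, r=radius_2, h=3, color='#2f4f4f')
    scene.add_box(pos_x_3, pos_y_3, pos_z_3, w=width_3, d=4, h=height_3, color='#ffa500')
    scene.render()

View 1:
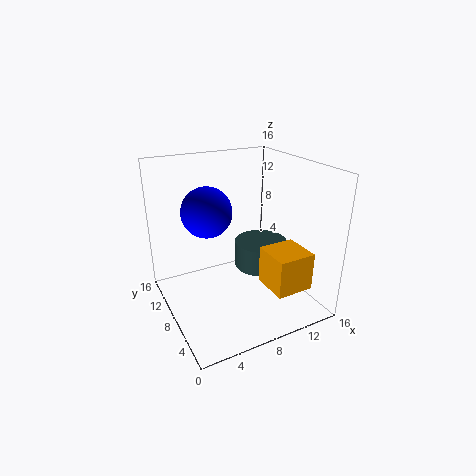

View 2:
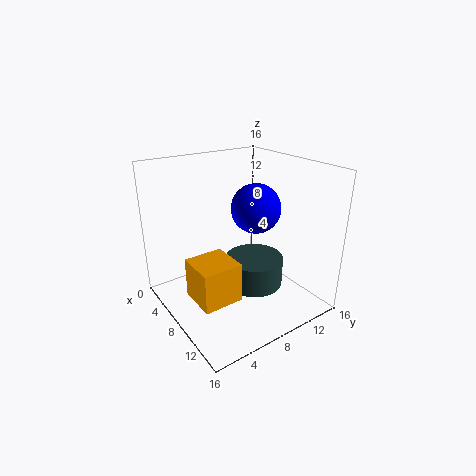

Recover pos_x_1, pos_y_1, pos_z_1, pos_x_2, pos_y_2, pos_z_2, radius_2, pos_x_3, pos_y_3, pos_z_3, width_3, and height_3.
pos_x_1 = 6; pos_y_1 = 12; pos_z_1 = 10; pos_x_2 = 11; pos_y_2 = 8; pos_z_2 = 4; radius_2 = 3; pos_x_3 = 9; pos_y_3 = 1; pos_z_3 = 4; width_3 = 4; height_3 = 4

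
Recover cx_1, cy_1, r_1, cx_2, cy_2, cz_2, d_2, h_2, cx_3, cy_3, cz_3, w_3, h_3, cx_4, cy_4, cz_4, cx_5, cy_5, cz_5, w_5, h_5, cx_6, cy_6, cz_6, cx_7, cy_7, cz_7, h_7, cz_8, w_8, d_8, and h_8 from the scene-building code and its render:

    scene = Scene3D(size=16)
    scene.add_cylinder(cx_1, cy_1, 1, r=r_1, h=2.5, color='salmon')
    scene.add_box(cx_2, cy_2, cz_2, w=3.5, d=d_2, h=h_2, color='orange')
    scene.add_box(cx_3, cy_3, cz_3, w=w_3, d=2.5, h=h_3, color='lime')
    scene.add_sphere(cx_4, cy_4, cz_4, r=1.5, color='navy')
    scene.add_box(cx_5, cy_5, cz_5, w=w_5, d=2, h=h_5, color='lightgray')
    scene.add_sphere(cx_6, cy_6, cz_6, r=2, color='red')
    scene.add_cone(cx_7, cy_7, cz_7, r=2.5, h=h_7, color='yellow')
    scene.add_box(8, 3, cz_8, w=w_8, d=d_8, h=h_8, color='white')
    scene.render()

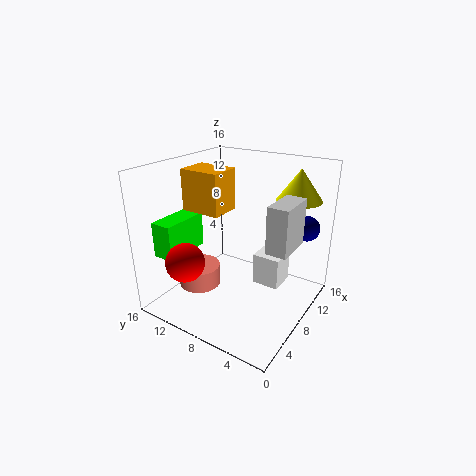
cx_1 = 7; cy_1 = 13; r_1 = 2.5; cx_2 = 5.5; cy_2 = 9; cz_2 = 11; d_2 = 4.5; h_2 = 4.5; cx_3 = 2.5; cy_3 = 13; cz_3 = 6; w_3 = 5.5; h_3 = 4; cx_4 = 14.5; cy_4 = 2.5; cz_4 = 8; cx_5 = 4; cy_5 = 0.5; cz_5 = 9.5; w_5 = 4; h_5 = 4.5; cx_6 = 2; cy_6 = 10.5; cz_6 = 7; cx_7 = 12.5; cy_7 = 3; cz_7 = 12; h_7 = 3.5; cz_8 = 3; w_8 = 3; d_8 = 3; h_8 = 3.5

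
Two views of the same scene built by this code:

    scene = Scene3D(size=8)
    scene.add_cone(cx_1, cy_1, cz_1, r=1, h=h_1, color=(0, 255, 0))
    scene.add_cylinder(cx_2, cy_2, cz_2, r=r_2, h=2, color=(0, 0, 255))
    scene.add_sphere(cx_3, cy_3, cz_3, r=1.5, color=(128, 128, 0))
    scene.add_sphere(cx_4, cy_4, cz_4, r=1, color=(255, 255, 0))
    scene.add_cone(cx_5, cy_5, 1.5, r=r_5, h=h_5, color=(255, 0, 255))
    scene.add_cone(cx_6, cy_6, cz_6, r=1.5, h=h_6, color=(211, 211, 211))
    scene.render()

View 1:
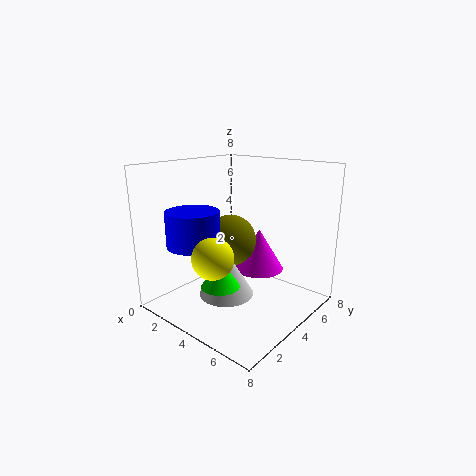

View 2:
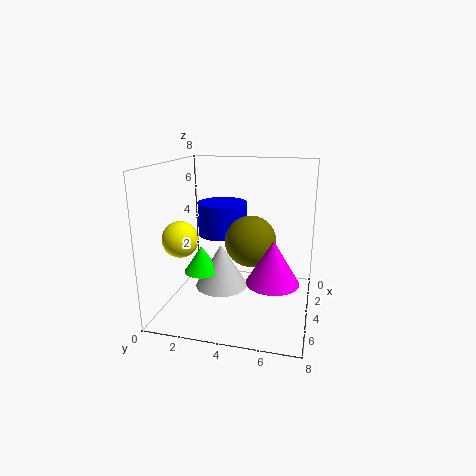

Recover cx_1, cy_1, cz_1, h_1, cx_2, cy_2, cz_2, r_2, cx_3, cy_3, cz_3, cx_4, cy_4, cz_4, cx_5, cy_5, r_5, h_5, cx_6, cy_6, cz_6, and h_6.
cx_1 = 4.5, cy_1 = 2, cz_1 = 2, h_1 = 1.5, cx_2 = 2, cy_2 = 2.5, cz_2 = 3.5, r_2 = 1.5, cx_3 = 3, cy_3 = 4.5, cz_3 = 3.5, cx_4 = 5, cy_4 = 1, cz_4 = 4, cx_5 = 4, cy_5 = 6, r_5 = 1.5, h_5 = 2.5, cx_6 = 4, cy_6 = 3, cz_6 = 1, h_6 = 2.5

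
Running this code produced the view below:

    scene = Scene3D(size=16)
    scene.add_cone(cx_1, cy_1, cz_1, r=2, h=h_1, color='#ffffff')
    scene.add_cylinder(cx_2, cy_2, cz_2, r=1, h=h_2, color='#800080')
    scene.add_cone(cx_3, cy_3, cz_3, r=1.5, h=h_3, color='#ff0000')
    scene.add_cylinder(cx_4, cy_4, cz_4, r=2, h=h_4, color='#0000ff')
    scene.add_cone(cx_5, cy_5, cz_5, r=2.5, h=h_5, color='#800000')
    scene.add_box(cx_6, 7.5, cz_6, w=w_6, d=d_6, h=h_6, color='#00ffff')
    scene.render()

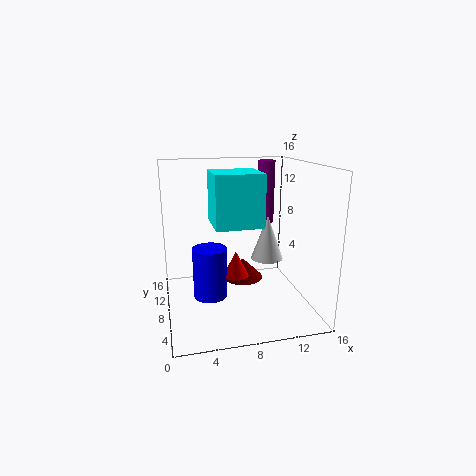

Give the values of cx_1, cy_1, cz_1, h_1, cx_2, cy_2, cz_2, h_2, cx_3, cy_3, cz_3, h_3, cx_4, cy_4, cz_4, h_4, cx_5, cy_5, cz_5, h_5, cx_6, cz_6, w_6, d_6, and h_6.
cx_1 = 12.5, cy_1 = 11, cz_1 = 4, h_1 = 5.5, cx_2 = 12.5, cy_2 = 12, cz_2 = 8.5, h_2 = 7.5, cx_3 = 8, cy_3 = 9, cz_3 = 3, h_3 = 3, cx_4 = 5, cy_4 = 9.5, cz_4 = 0.5, h_4 = 6, cx_5 = 9.5, cy_5 = 11.5, cz_5 = 1.5, h_5 = 2.5, cx_6 = 5.5, cz_6 = 9, w_6 = 5.5, d_6 = 5.5, h_6 = 6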